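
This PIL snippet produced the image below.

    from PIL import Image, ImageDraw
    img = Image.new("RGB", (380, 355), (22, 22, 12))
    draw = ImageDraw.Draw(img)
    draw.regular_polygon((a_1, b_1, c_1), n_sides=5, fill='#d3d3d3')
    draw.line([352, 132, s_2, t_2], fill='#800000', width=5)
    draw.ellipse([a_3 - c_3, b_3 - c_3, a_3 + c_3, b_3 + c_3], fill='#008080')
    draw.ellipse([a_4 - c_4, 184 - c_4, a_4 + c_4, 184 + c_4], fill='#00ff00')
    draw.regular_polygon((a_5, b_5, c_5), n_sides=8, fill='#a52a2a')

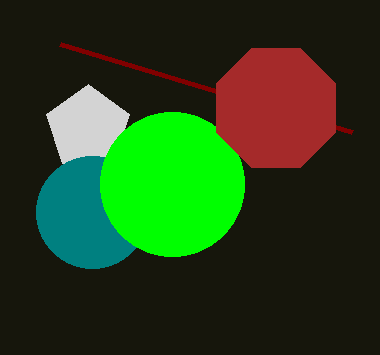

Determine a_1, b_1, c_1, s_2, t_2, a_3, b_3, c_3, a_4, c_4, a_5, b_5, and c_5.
a_1 = 88, b_1 = 128, c_1 = 44, s_2 = 60, t_2 = 44, a_3 = 92, b_3 = 212, c_3 = 56, a_4 = 172, c_4 = 72, a_5 = 276, b_5 = 108, c_5 = 64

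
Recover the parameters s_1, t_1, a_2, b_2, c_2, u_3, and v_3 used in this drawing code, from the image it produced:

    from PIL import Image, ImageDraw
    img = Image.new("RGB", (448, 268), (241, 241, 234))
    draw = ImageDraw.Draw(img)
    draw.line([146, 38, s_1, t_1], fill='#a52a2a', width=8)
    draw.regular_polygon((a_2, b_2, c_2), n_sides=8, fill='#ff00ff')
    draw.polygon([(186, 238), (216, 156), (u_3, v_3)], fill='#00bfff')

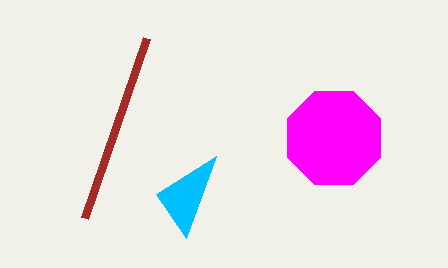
s_1 = 84; t_1 = 218; a_2 = 334; b_2 = 138; c_2 = 50; u_3 = 156; v_3 = 194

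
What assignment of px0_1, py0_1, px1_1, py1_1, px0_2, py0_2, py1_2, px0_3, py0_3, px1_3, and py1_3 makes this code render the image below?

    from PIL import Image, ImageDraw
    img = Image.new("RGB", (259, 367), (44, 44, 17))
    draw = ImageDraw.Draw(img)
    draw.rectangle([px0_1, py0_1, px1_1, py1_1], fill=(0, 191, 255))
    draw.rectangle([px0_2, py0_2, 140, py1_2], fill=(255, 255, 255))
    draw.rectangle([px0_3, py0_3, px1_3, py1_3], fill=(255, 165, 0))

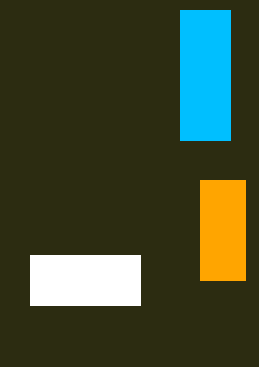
px0_1 = 180
py0_1 = 10
px1_1 = 230
py1_1 = 140
px0_2 = 30
py0_2 = 255
py1_2 = 305
px0_3 = 200
py0_3 = 180
px1_3 = 245
py1_3 = 280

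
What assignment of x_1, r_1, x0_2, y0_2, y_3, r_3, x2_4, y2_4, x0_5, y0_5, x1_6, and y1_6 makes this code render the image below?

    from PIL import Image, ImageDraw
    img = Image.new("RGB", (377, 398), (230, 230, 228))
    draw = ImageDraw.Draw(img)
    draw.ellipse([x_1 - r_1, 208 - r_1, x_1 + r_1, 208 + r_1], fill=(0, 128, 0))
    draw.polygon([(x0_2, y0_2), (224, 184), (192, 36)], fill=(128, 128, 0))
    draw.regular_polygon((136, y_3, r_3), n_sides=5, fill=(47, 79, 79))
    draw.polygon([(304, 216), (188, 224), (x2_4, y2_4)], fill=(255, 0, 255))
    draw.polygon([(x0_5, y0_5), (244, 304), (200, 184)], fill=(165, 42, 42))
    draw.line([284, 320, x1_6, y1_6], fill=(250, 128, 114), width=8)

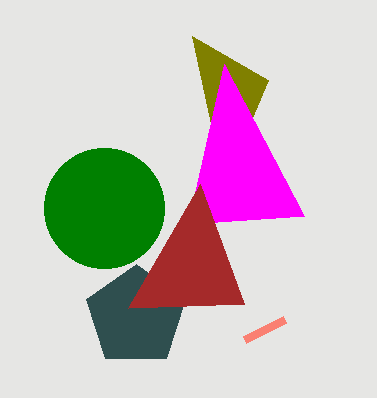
x_1 = 104; r_1 = 60; x0_2 = 268; y0_2 = 80; y_3 = 316; r_3 = 52; x2_4 = 224; y2_4 = 64; x0_5 = 128; y0_5 = 308; x1_6 = 244; y1_6 = 340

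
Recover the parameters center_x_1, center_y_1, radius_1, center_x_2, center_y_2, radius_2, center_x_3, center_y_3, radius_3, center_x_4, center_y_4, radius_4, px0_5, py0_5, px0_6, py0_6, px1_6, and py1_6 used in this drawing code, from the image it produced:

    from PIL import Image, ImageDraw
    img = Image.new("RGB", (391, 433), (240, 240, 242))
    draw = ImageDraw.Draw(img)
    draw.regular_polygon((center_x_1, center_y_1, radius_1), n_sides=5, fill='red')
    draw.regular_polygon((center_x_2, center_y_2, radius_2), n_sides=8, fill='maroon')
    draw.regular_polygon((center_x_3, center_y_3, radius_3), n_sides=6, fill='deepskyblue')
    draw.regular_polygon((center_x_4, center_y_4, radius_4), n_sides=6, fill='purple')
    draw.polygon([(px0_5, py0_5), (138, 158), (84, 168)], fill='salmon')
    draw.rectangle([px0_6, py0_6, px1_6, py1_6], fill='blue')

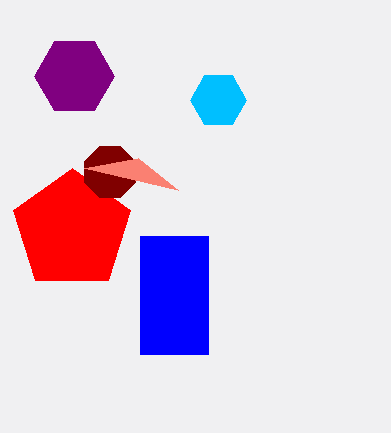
center_x_1 = 72; center_y_1 = 230; radius_1 = 62; center_x_2 = 110; center_y_2 = 172; radius_2 = 28; center_x_3 = 218; center_y_3 = 100; radius_3 = 28; center_x_4 = 74; center_y_4 = 76; radius_4 = 40; px0_5 = 178; py0_5 = 190; px0_6 = 140; py0_6 = 236; px1_6 = 208; py1_6 = 354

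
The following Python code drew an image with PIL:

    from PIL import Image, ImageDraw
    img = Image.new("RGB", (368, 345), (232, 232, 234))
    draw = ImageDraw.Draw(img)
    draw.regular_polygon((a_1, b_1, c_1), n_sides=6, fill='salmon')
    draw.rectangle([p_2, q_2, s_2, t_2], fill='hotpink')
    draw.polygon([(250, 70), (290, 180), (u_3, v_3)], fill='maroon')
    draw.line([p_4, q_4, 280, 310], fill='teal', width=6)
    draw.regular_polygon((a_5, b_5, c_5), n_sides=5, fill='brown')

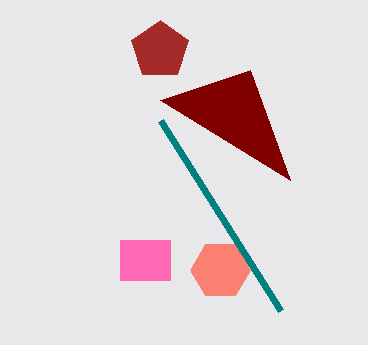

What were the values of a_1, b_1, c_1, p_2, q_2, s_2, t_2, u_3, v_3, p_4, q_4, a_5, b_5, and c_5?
a_1 = 220, b_1 = 270, c_1 = 30, p_2 = 120, q_2 = 240, s_2 = 170, t_2 = 280, u_3 = 160, v_3 = 100, p_4 = 160, q_4 = 120, a_5 = 160, b_5 = 50, c_5 = 30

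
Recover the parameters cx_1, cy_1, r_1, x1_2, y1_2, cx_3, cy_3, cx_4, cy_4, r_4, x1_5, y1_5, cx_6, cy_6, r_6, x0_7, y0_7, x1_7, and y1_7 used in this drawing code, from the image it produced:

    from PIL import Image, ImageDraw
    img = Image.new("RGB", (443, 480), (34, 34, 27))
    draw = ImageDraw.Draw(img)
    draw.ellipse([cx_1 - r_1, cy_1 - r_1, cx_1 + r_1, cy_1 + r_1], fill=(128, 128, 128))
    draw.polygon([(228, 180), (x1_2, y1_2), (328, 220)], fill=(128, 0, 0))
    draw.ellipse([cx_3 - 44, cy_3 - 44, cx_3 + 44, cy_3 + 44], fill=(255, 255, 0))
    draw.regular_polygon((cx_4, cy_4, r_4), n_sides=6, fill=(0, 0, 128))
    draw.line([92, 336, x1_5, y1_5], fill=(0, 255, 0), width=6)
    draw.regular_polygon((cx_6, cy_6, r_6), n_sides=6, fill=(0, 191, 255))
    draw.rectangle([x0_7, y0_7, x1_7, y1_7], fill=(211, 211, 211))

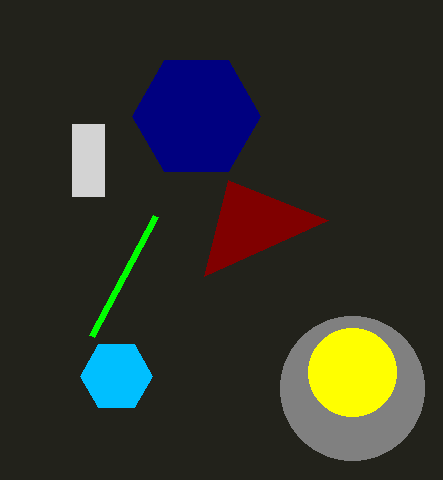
cx_1 = 352
cy_1 = 388
r_1 = 72
x1_2 = 204
y1_2 = 276
cx_3 = 352
cy_3 = 372
cx_4 = 196
cy_4 = 116
r_4 = 64
x1_5 = 156
y1_5 = 216
cx_6 = 116
cy_6 = 376
r_6 = 36
x0_7 = 72
y0_7 = 124
x1_7 = 104
y1_7 = 196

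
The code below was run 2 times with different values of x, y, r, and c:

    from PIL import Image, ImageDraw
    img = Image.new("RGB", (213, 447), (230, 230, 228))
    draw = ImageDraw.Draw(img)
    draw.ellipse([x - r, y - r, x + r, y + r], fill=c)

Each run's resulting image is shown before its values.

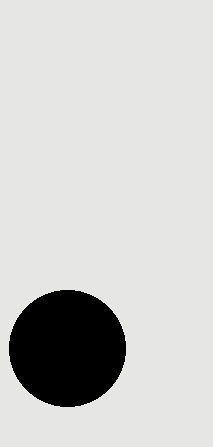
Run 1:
x = 67; y = 348; r = 58; c = 'black'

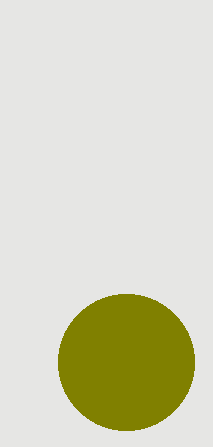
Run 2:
x = 126
y = 362
r = 68
c = 'olive'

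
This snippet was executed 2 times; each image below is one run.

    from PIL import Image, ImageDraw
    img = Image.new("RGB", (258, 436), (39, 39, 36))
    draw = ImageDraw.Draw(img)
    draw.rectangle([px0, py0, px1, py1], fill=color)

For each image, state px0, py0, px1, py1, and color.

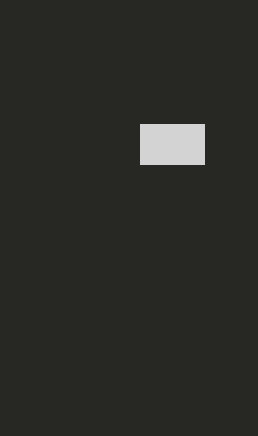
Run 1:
px0 = 140
py0 = 124
px1 = 204
py1 = 164
color = 'lightgray'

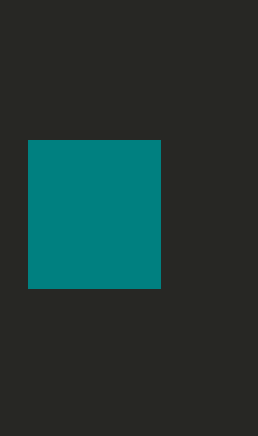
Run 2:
px0 = 28, py0 = 140, px1 = 160, py1 = 288, color = 'teal'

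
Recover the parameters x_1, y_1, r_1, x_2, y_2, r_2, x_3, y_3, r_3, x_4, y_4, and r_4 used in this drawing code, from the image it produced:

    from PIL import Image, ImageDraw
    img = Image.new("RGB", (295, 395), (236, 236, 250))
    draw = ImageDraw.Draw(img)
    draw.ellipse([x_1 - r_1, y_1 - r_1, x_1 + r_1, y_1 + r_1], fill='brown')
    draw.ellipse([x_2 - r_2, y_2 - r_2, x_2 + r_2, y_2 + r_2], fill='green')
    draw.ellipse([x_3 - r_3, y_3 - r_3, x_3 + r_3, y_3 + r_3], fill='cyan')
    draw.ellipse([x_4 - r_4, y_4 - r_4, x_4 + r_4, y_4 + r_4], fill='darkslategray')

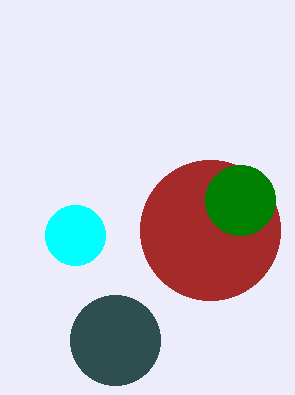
x_1 = 210, y_1 = 230, r_1 = 70, x_2 = 240, y_2 = 200, r_2 = 35, x_3 = 75, y_3 = 235, r_3 = 30, x_4 = 115, y_4 = 340, r_4 = 45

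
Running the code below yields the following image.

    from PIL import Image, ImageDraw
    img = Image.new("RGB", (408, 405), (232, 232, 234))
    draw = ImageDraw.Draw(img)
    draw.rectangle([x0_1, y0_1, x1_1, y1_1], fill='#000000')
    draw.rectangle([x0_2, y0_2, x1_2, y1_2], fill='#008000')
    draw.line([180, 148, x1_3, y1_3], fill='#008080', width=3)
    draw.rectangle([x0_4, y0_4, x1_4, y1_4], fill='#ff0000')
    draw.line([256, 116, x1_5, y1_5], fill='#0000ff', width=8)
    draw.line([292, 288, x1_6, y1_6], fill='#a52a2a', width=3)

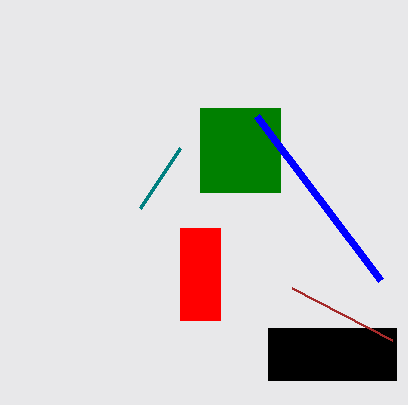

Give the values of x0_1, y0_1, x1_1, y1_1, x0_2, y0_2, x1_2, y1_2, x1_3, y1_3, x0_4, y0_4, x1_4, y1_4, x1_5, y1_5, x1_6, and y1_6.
x0_1 = 268; y0_1 = 328; x1_1 = 396; y1_1 = 380; x0_2 = 200; y0_2 = 108; x1_2 = 280; y1_2 = 192; x1_3 = 140; y1_3 = 208; x0_4 = 180; y0_4 = 228; x1_4 = 220; y1_4 = 320; x1_5 = 380; y1_5 = 280; x1_6 = 392; y1_6 = 340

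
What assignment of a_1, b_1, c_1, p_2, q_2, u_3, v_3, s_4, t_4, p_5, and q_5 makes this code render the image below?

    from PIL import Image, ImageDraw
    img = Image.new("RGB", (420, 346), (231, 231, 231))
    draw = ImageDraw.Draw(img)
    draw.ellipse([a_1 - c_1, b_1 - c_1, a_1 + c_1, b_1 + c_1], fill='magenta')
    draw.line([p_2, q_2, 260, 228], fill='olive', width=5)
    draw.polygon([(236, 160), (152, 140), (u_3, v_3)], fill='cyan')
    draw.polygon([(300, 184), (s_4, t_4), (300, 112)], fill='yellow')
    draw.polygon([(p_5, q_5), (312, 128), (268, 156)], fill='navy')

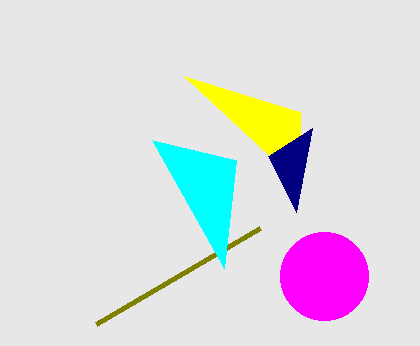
a_1 = 324
b_1 = 276
c_1 = 44
p_2 = 96
q_2 = 324
u_3 = 224
v_3 = 268
s_4 = 184
t_4 = 76
p_5 = 296
q_5 = 212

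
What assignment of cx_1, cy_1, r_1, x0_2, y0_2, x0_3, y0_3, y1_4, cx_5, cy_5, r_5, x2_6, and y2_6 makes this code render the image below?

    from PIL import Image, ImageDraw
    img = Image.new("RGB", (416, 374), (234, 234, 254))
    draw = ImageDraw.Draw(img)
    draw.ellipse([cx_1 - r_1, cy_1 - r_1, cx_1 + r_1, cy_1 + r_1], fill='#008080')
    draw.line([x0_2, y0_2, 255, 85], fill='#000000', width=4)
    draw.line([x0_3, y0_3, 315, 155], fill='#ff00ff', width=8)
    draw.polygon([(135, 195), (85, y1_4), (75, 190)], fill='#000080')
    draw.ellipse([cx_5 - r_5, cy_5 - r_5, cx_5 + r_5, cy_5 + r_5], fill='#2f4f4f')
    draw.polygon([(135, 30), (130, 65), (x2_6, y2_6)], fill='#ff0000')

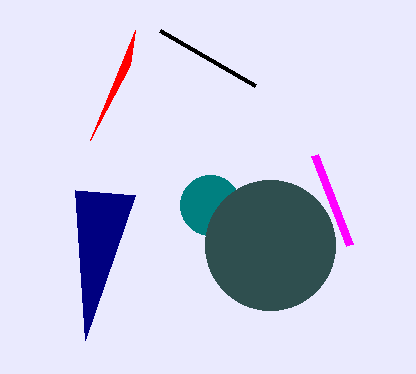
cx_1 = 210, cy_1 = 205, r_1 = 30, x0_2 = 160, y0_2 = 30, x0_3 = 350, y0_3 = 245, y1_4 = 340, cx_5 = 270, cy_5 = 245, r_5 = 65, x2_6 = 90, y2_6 = 140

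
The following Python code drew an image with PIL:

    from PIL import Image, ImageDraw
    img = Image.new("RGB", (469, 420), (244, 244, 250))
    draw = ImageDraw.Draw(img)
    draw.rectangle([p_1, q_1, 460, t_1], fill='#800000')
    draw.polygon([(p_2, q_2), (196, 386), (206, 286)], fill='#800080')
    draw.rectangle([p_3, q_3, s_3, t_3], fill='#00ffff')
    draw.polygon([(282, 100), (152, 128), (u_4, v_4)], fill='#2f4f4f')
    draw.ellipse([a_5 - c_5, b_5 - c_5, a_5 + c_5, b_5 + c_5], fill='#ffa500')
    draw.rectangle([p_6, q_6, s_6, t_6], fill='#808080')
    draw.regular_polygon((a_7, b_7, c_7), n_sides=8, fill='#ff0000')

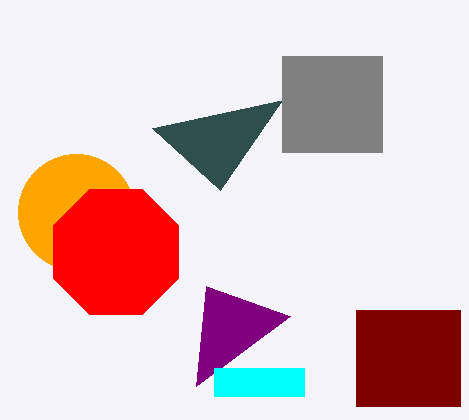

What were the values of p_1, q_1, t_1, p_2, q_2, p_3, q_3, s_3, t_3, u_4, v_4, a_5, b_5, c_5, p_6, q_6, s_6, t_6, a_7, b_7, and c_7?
p_1 = 356, q_1 = 310, t_1 = 406, p_2 = 290, q_2 = 316, p_3 = 214, q_3 = 368, s_3 = 304, t_3 = 396, u_4 = 220, v_4 = 190, a_5 = 76, b_5 = 212, c_5 = 58, p_6 = 282, q_6 = 56, s_6 = 382, t_6 = 152, a_7 = 116, b_7 = 252, c_7 = 68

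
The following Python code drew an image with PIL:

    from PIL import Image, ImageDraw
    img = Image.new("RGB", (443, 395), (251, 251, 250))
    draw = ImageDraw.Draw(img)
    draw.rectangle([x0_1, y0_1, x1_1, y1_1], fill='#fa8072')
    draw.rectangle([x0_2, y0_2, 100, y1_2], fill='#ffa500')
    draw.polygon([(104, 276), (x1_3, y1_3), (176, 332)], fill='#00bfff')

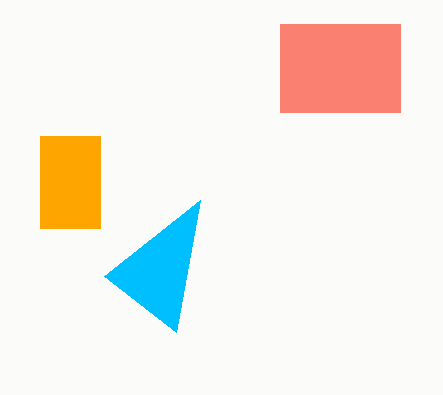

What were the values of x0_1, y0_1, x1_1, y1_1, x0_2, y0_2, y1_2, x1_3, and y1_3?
x0_1 = 280; y0_1 = 24; x1_1 = 400; y1_1 = 112; x0_2 = 40; y0_2 = 136; y1_2 = 228; x1_3 = 200; y1_3 = 200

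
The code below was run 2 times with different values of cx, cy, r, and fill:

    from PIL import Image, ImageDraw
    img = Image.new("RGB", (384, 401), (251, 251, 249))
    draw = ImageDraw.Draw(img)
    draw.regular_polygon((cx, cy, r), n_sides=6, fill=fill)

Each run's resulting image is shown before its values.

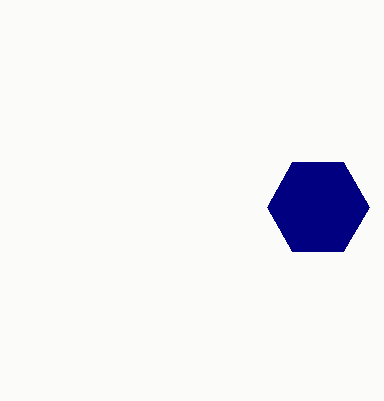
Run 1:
cx = 318, cy = 207, r = 51, fill = 'navy'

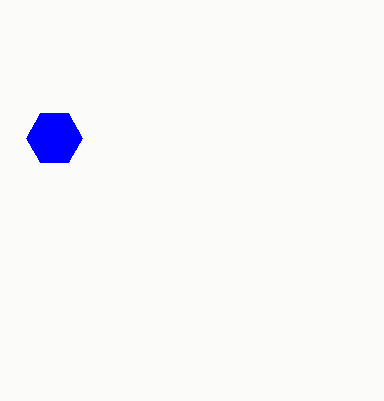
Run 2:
cx = 54
cy = 138
r = 28
fill = 'blue'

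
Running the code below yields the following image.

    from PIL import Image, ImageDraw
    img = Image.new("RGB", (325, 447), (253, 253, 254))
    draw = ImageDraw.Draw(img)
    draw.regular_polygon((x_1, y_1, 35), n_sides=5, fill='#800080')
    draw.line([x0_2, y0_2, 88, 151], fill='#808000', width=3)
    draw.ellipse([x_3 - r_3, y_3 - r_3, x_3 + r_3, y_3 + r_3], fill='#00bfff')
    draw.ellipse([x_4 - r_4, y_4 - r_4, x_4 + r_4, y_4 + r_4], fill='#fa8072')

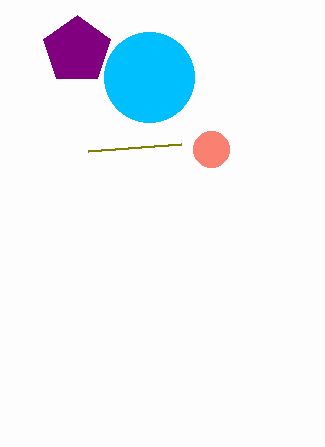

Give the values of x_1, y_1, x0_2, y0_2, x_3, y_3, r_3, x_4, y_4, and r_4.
x_1 = 77, y_1 = 50, x0_2 = 181, y0_2 = 144, x_3 = 149, y_3 = 77, r_3 = 45, x_4 = 211, y_4 = 149, r_4 = 18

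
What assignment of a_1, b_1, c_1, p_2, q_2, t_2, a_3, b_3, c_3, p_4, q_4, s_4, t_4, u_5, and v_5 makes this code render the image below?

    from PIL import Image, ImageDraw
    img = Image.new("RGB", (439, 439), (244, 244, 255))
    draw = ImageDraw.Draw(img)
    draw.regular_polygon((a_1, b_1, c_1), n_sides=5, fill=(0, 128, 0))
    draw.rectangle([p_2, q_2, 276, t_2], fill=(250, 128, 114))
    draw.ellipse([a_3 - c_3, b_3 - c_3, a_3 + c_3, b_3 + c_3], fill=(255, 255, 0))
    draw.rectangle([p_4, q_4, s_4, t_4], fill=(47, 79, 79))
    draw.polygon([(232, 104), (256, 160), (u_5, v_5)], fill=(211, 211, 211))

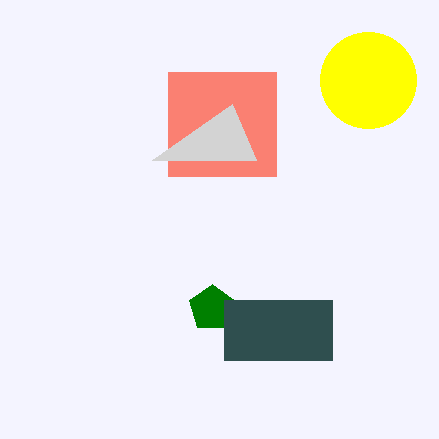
a_1 = 212, b_1 = 308, c_1 = 24, p_2 = 168, q_2 = 72, t_2 = 176, a_3 = 368, b_3 = 80, c_3 = 48, p_4 = 224, q_4 = 300, s_4 = 332, t_4 = 360, u_5 = 152, v_5 = 160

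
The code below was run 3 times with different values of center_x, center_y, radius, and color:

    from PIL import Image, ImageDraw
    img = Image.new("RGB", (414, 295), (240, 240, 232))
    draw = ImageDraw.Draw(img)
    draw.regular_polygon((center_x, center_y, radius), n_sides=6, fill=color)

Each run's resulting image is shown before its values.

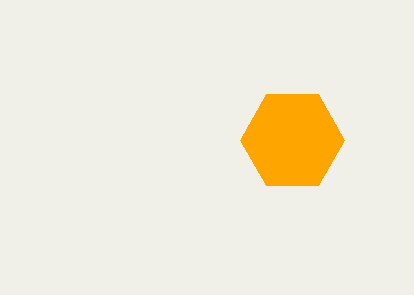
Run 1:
center_x = 292
center_y = 140
radius = 52
color = 'orange'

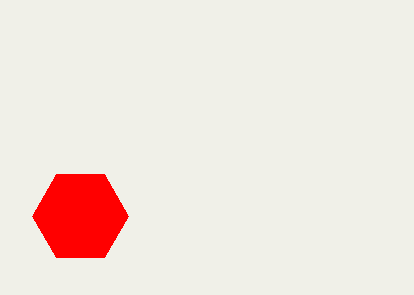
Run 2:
center_x = 80
center_y = 216
radius = 48
color = 'red'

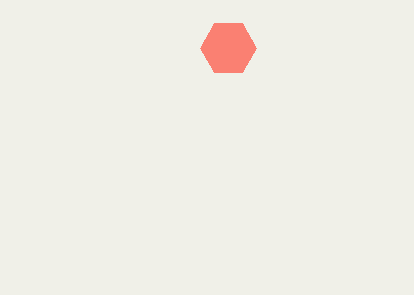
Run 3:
center_x = 228; center_y = 48; radius = 28; color = 'salmon'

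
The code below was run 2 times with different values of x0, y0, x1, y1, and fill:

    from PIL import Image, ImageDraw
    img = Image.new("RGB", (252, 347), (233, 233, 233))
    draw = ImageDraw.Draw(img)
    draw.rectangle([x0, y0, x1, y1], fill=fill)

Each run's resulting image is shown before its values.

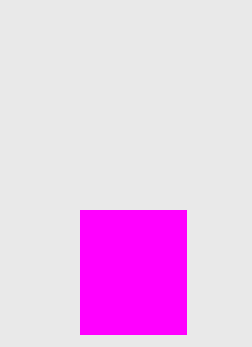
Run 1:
x0 = 80, y0 = 210, x1 = 186, y1 = 334, fill = 'magenta'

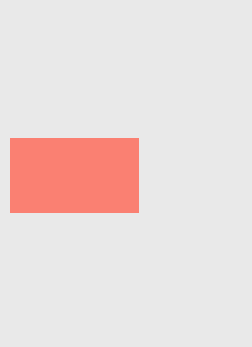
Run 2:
x0 = 10; y0 = 138; x1 = 138; y1 = 212; fill = 'salmon'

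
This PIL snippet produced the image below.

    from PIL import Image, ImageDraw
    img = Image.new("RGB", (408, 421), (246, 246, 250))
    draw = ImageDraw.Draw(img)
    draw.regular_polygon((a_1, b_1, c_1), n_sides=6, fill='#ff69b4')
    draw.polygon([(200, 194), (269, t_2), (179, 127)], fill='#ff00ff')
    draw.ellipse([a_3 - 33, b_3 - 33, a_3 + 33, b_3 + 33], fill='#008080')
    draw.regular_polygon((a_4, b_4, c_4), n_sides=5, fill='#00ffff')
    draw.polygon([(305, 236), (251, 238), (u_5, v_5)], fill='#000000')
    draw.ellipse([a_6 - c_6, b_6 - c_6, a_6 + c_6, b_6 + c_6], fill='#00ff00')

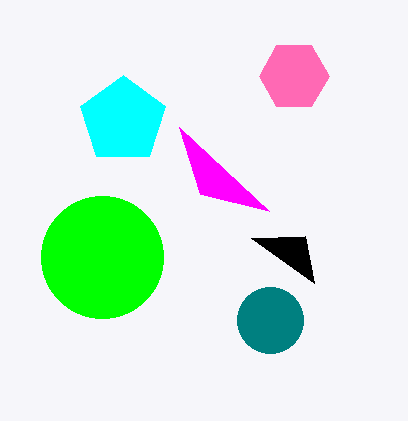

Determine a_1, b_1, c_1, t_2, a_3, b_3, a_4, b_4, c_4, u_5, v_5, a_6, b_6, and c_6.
a_1 = 294
b_1 = 76
c_1 = 35
t_2 = 211
a_3 = 270
b_3 = 320
a_4 = 123
b_4 = 120
c_4 = 45
u_5 = 314
v_5 = 283
a_6 = 102
b_6 = 257
c_6 = 61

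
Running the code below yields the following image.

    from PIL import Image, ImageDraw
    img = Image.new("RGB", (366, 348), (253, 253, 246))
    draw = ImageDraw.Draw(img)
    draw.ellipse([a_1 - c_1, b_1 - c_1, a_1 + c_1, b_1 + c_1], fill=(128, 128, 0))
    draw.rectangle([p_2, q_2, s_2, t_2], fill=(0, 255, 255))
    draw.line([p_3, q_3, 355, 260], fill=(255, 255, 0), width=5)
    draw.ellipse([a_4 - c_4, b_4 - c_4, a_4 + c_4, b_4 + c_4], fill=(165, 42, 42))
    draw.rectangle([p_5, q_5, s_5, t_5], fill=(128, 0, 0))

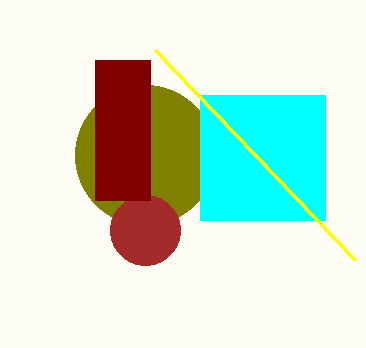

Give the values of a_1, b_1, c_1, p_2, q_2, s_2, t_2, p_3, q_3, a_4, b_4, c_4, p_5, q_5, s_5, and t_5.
a_1 = 145
b_1 = 155
c_1 = 70
p_2 = 200
q_2 = 95
s_2 = 325
t_2 = 220
p_3 = 155
q_3 = 50
a_4 = 145
b_4 = 230
c_4 = 35
p_5 = 95
q_5 = 60
s_5 = 150
t_5 = 200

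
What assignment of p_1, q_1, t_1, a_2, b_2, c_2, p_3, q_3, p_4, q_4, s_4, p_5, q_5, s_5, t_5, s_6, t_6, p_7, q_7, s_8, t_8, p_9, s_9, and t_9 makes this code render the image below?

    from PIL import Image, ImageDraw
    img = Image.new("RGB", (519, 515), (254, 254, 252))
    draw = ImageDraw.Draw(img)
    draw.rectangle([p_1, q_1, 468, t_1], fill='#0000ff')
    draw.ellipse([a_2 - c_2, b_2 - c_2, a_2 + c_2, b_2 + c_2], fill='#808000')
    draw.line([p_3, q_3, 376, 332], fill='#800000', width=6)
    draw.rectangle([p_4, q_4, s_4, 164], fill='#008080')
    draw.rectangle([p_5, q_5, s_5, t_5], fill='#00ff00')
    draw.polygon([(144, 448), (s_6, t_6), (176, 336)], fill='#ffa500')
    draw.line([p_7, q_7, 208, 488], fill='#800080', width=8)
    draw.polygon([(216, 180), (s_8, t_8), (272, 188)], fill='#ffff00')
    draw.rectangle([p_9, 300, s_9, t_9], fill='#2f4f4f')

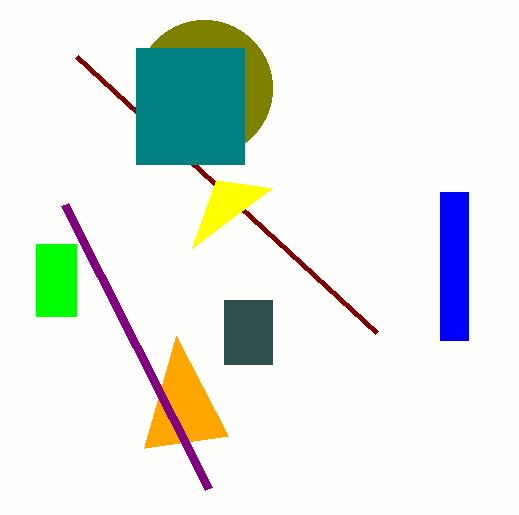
p_1 = 440; q_1 = 192; t_1 = 340; a_2 = 204; b_2 = 88; c_2 = 68; p_3 = 76; q_3 = 56; p_4 = 136; q_4 = 48; s_4 = 244; p_5 = 36; q_5 = 244; s_5 = 76; t_5 = 316; s_6 = 228; t_6 = 436; p_7 = 64; q_7 = 204; s_8 = 192; t_8 = 248; p_9 = 224; s_9 = 272; t_9 = 364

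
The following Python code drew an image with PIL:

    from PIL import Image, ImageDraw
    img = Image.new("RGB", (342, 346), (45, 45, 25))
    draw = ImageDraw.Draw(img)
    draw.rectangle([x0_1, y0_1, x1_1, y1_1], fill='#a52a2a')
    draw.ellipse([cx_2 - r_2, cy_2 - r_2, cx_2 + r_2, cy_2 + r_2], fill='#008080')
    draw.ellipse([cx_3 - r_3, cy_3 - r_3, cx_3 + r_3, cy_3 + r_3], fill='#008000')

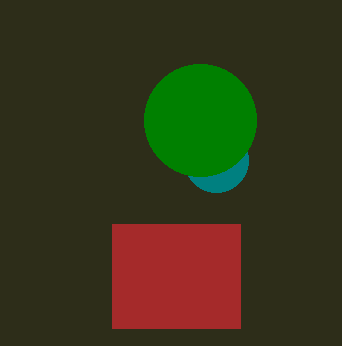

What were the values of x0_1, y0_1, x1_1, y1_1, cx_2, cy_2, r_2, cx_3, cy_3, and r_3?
x0_1 = 112; y0_1 = 224; x1_1 = 240; y1_1 = 328; cx_2 = 216; cy_2 = 160; r_2 = 32; cx_3 = 200; cy_3 = 120; r_3 = 56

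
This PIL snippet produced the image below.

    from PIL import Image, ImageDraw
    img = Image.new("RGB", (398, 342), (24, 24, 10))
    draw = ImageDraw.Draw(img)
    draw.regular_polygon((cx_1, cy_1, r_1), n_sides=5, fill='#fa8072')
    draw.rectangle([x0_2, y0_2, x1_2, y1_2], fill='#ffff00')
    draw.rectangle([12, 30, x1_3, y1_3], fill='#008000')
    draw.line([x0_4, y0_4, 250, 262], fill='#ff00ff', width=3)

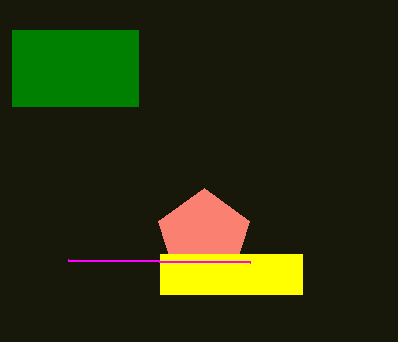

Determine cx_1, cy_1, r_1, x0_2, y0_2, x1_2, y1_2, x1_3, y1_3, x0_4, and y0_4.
cx_1 = 204, cy_1 = 236, r_1 = 48, x0_2 = 160, y0_2 = 254, x1_2 = 302, y1_2 = 294, x1_3 = 138, y1_3 = 106, x0_4 = 68, y0_4 = 260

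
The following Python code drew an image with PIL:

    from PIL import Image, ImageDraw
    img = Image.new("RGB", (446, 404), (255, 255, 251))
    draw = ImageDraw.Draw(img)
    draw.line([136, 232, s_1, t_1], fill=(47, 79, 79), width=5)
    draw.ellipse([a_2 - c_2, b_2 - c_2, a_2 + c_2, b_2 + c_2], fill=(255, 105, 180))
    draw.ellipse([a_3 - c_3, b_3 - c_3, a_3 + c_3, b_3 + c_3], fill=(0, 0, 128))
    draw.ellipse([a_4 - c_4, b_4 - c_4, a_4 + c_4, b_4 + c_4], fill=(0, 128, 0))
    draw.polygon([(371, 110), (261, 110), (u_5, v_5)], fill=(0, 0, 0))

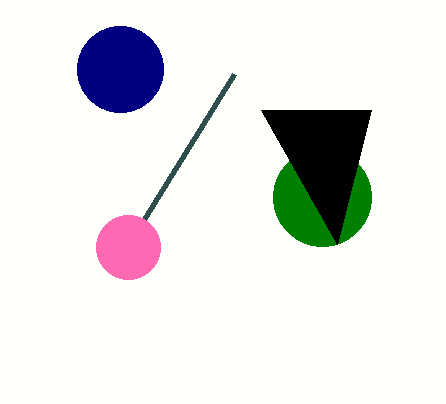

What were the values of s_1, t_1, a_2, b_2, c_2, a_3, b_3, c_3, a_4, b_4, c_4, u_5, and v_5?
s_1 = 234
t_1 = 74
a_2 = 128
b_2 = 247
c_2 = 32
a_3 = 120
b_3 = 69
c_3 = 43
a_4 = 322
b_4 = 197
c_4 = 49
u_5 = 337
v_5 = 244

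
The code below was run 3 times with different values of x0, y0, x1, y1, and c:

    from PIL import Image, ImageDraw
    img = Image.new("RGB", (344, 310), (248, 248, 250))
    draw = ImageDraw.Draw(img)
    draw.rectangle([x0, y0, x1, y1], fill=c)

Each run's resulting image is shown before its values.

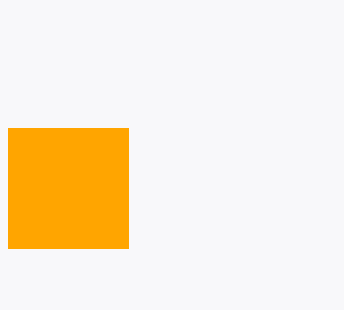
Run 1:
x0 = 8
y0 = 128
x1 = 128
y1 = 248
c = 'orange'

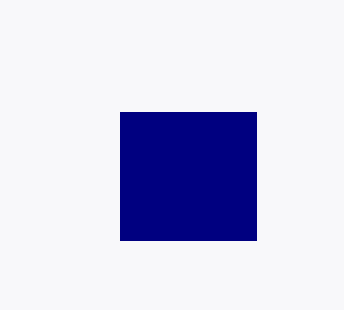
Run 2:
x0 = 120, y0 = 112, x1 = 256, y1 = 240, c = 'navy'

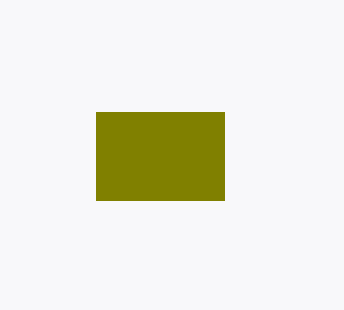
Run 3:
x0 = 96; y0 = 112; x1 = 224; y1 = 200; c = 'olive'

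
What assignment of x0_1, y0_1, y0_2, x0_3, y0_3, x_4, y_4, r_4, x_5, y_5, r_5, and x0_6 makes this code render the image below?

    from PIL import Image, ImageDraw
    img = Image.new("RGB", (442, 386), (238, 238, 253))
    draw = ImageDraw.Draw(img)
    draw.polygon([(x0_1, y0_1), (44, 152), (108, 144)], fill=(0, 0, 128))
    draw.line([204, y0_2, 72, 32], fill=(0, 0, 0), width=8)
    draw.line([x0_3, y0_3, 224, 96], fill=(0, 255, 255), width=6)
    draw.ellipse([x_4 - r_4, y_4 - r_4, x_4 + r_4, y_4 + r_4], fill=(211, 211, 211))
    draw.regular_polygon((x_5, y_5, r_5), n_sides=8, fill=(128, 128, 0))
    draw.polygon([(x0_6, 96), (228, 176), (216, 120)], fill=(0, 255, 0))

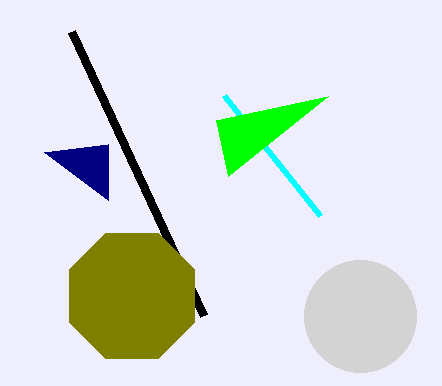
x0_1 = 108; y0_1 = 200; y0_2 = 316; x0_3 = 320; y0_3 = 216; x_4 = 360; y_4 = 316; r_4 = 56; x_5 = 132; y_5 = 296; r_5 = 68; x0_6 = 328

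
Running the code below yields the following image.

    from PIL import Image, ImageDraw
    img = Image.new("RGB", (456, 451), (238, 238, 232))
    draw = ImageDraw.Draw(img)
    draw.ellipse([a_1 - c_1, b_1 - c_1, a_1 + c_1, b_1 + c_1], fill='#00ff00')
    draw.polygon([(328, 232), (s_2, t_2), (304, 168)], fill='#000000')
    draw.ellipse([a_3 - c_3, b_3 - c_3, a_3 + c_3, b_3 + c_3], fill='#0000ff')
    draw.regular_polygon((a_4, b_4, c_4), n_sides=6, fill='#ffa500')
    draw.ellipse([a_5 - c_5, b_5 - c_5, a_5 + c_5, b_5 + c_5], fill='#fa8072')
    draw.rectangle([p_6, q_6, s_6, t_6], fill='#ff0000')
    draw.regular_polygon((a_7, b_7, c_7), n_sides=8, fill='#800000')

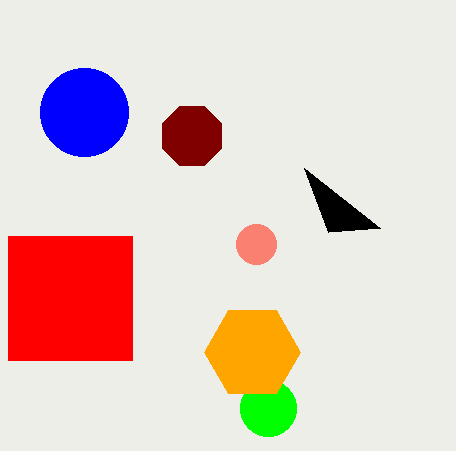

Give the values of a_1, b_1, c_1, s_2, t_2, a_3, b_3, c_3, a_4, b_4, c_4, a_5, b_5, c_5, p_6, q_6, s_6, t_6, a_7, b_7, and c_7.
a_1 = 268, b_1 = 408, c_1 = 28, s_2 = 380, t_2 = 228, a_3 = 84, b_3 = 112, c_3 = 44, a_4 = 252, b_4 = 352, c_4 = 48, a_5 = 256, b_5 = 244, c_5 = 20, p_6 = 8, q_6 = 236, s_6 = 132, t_6 = 360, a_7 = 192, b_7 = 136, c_7 = 32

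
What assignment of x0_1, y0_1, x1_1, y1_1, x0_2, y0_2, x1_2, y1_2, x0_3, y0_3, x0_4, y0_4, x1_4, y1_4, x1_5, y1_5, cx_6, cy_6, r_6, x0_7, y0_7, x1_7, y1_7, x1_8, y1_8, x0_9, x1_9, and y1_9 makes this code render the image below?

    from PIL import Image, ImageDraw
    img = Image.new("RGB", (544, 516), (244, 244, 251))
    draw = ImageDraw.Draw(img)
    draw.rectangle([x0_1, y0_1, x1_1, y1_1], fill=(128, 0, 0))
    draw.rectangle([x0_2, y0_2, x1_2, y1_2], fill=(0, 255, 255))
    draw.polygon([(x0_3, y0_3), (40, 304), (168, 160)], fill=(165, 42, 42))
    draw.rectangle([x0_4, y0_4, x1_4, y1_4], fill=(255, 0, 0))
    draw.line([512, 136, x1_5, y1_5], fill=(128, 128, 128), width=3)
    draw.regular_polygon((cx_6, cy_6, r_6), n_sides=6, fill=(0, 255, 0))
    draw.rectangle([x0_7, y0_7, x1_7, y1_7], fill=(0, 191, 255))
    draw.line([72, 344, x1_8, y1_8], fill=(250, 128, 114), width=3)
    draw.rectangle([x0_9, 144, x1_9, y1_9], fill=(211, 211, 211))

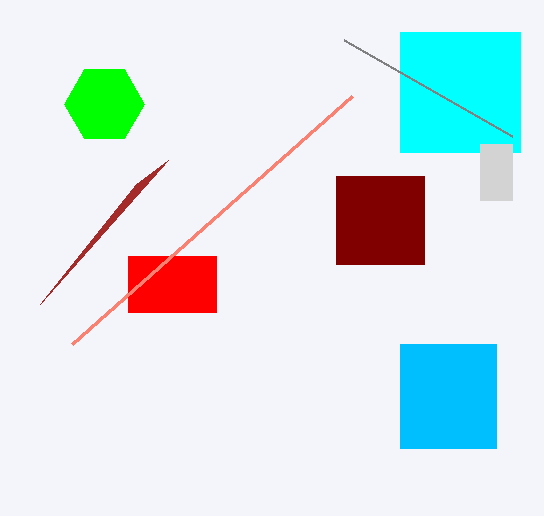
x0_1 = 336
y0_1 = 176
x1_1 = 424
y1_1 = 264
x0_2 = 400
y0_2 = 32
x1_2 = 520
y1_2 = 152
x0_3 = 136
y0_3 = 184
x0_4 = 128
y0_4 = 256
x1_4 = 216
y1_4 = 312
x1_5 = 344
y1_5 = 40
cx_6 = 104
cy_6 = 104
r_6 = 40
x0_7 = 400
y0_7 = 344
x1_7 = 496
y1_7 = 448
x1_8 = 352
y1_8 = 96
x0_9 = 480
x1_9 = 512
y1_9 = 200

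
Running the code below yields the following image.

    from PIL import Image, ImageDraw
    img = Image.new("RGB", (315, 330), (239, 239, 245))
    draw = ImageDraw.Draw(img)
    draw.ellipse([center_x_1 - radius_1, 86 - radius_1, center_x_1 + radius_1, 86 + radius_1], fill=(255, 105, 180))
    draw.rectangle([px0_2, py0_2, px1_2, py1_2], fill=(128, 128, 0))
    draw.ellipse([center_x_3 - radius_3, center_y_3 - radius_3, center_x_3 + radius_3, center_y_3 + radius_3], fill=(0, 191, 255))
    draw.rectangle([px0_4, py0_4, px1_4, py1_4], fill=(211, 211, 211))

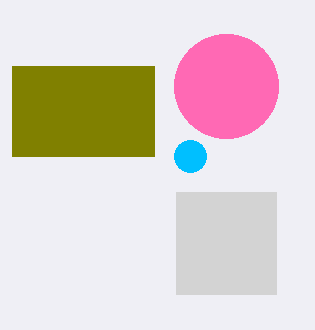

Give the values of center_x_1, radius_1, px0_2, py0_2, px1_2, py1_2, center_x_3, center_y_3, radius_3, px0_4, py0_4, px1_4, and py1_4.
center_x_1 = 226; radius_1 = 52; px0_2 = 12; py0_2 = 66; px1_2 = 154; py1_2 = 156; center_x_3 = 190; center_y_3 = 156; radius_3 = 16; px0_4 = 176; py0_4 = 192; px1_4 = 276; py1_4 = 294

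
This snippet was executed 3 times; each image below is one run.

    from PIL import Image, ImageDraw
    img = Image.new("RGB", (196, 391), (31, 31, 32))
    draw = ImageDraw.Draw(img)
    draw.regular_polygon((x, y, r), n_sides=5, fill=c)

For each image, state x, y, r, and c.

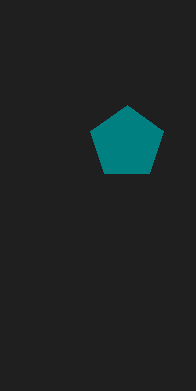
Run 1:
x = 127
y = 143
r = 38
c = 'teal'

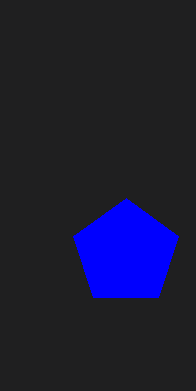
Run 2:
x = 126; y = 253; r = 55; c = 'blue'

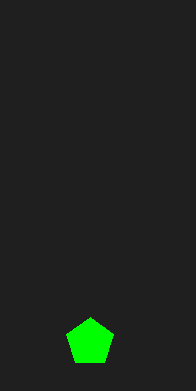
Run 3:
x = 90; y = 342; r = 25; c = 'lime'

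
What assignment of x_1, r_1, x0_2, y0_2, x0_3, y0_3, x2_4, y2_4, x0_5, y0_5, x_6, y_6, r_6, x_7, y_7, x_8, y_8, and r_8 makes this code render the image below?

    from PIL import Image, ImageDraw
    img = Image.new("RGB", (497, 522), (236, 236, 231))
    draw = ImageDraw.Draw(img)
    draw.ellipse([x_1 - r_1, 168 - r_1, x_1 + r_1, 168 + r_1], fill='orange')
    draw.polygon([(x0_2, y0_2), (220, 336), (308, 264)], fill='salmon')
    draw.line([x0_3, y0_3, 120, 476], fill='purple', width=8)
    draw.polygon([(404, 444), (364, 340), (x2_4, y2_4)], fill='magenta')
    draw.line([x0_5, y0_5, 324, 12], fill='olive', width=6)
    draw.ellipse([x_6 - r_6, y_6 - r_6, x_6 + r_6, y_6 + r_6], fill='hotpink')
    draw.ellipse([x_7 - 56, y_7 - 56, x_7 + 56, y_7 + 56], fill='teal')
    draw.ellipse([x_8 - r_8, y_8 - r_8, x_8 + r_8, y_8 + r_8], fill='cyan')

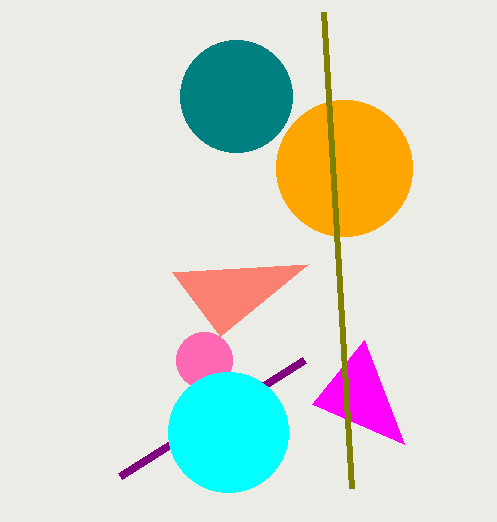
x_1 = 344; r_1 = 68; x0_2 = 172; y0_2 = 272; x0_3 = 304; y0_3 = 360; x2_4 = 312; y2_4 = 404; x0_5 = 352; y0_5 = 488; x_6 = 204; y_6 = 360; r_6 = 28; x_7 = 236; y_7 = 96; x_8 = 228; y_8 = 432; r_8 = 60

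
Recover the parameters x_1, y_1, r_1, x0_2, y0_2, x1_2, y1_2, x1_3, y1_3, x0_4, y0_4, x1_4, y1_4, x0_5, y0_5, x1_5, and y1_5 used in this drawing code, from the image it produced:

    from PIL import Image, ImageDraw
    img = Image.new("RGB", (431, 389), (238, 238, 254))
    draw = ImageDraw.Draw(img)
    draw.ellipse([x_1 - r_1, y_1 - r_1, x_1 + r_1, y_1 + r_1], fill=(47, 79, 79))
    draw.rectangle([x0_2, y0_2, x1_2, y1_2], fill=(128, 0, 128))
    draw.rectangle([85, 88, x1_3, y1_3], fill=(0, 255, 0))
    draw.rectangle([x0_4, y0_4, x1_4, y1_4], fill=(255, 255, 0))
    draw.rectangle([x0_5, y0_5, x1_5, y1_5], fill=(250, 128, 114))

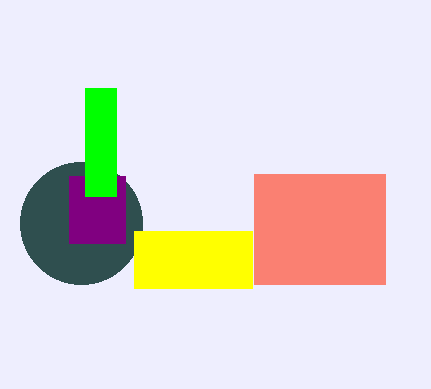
x_1 = 81
y_1 = 223
r_1 = 61
x0_2 = 69
y0_2 = 176
x1_2 = 125
y1_2 = 243
x1_3 = 116
y1_3 = 196
x0_4 = 134
y0_4 = 231
x1_4 = 252
y1_4 = 288
x0_5 = 254
y0_5 = 174
x1_5 = 385
y1_5 = 284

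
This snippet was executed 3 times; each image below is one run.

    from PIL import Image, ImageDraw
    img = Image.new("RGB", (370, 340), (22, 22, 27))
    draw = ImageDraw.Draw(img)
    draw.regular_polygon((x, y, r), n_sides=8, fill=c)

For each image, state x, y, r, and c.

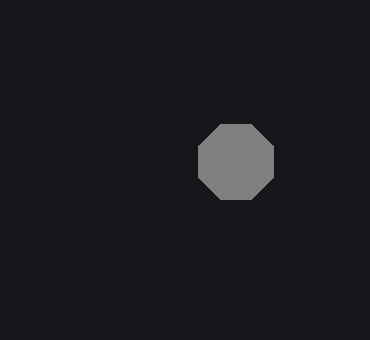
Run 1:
x = 236, y = 162, r = 41, c = 'gray'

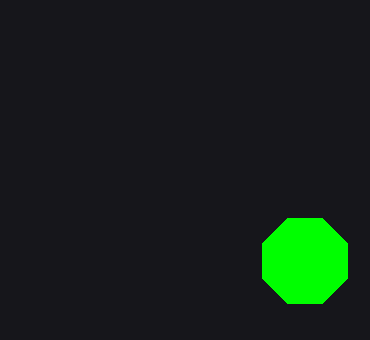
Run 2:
x = 305; y = 261; r = 46; c = 'lime'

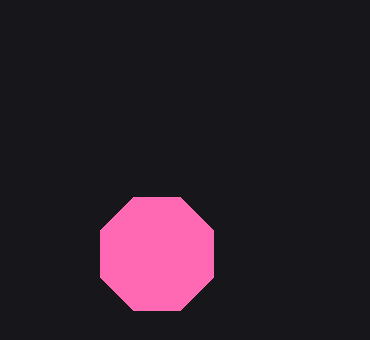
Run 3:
x = 157, y = 254, r = 61, c = 'hotpink'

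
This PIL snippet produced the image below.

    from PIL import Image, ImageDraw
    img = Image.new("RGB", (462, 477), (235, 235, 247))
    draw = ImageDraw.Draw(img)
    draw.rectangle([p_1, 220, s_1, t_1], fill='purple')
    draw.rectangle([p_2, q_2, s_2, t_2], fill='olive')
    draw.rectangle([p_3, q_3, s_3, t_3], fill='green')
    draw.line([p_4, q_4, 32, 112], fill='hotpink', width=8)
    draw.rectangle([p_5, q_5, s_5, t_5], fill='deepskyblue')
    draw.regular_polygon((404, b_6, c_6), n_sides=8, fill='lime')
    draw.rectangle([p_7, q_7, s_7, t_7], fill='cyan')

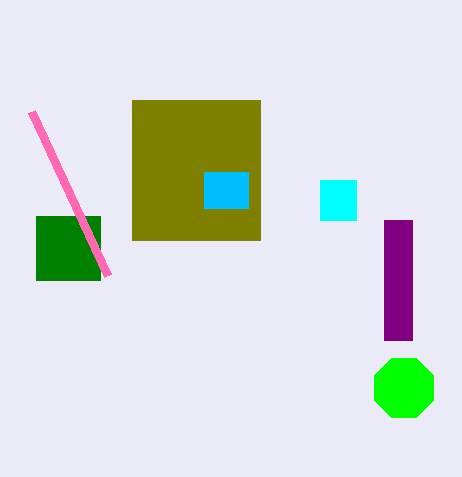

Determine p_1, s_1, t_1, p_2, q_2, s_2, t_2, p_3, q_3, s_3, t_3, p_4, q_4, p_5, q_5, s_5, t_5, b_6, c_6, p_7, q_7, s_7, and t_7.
p_1 = 384; s_1 = 412; t_1 = 340; p_2 = 132; q_2 = 100; s_2 = 260; t_2 = 240; p_3 = 36; q_3 = 216; s_3 = 100; t_3 = 280; p_4 = 108; q_4 = 276; p_5 = 204; q_5 = 172; s_5 = 248; t_5 = 208; b_6 = 388; c_6 = 32; p_7 = 320; q_7 = 180; s_7 = 356; t_7 = 220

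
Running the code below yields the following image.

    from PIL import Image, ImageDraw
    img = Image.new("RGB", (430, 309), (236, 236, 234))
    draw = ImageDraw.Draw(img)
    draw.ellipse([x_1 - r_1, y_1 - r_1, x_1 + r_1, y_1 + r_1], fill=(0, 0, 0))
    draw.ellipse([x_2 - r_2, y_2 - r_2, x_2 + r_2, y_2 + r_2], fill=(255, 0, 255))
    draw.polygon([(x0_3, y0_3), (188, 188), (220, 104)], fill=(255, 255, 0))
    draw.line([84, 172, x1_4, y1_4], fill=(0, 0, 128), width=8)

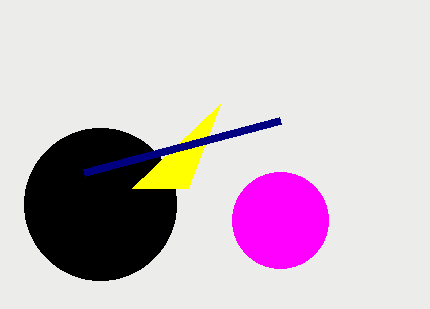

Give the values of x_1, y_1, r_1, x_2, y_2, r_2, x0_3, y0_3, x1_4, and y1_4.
x_1 = 100; y_1 = 204; r_1 = 76; x_2 = 280; y_2 = 220; r_2 = 48; x0_3 = 132; y0_3 = 188; x1_4 = 280; y1_4 = 120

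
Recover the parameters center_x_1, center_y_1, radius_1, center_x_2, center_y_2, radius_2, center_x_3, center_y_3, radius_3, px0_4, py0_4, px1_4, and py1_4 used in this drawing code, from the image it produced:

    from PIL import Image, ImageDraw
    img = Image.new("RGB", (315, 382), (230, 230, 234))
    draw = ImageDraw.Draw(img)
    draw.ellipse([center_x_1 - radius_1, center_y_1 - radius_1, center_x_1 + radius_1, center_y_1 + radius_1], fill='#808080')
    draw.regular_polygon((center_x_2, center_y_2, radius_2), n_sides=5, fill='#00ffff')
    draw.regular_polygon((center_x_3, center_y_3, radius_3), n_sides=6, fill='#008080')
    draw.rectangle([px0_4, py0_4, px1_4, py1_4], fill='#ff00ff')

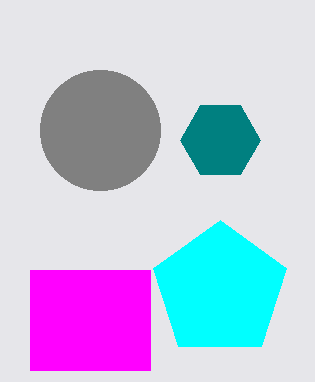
center_x_1 = 100, center_y_1 = 130, radius_1 = 60, center_x_2 = 220, center_y_2 = 290, radius_2 = 70, center_x_3 = 220, center_y_3 = 140, radius_3 = 40, px0_4 = 30, py0_4 = 270, px1_4 = 150, py1_4 = 370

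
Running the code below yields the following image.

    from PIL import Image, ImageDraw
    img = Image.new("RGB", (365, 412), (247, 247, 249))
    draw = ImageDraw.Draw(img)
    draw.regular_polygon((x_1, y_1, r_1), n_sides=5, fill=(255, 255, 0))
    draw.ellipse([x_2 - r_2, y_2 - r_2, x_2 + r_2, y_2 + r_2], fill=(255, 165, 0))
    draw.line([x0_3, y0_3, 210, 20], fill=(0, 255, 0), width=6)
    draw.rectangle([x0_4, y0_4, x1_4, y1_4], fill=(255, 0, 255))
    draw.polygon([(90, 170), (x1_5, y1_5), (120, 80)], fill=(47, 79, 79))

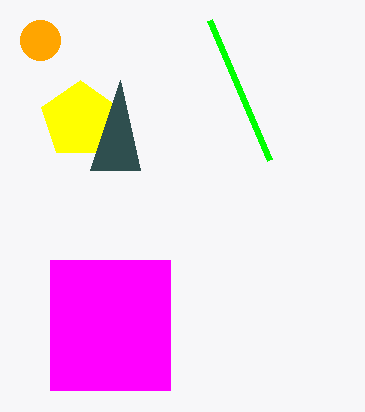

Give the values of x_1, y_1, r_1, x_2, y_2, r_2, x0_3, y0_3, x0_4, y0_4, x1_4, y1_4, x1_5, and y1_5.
x_1 = 80; y_1 = 120; r_1 = 40; x_2 = 40; y_2 = 40; r_2 = 20; x0_3 = 270; y0_3 = 160; x0_4 = 50; y0_4 = 260; x1_4 = 170; y1_4 = 390; x1_5 = 140; y1_5 = 170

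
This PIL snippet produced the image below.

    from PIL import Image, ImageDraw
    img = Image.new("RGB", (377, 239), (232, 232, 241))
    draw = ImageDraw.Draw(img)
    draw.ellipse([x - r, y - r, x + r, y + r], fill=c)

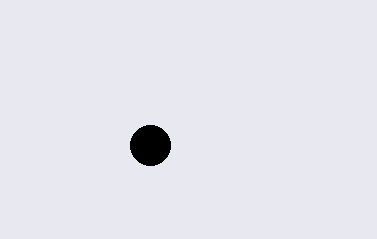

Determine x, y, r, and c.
x = 150
y = 145
r = 20
c = 'black'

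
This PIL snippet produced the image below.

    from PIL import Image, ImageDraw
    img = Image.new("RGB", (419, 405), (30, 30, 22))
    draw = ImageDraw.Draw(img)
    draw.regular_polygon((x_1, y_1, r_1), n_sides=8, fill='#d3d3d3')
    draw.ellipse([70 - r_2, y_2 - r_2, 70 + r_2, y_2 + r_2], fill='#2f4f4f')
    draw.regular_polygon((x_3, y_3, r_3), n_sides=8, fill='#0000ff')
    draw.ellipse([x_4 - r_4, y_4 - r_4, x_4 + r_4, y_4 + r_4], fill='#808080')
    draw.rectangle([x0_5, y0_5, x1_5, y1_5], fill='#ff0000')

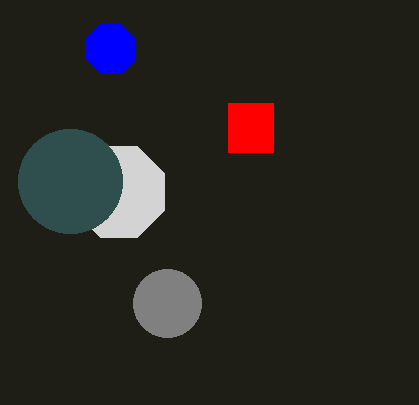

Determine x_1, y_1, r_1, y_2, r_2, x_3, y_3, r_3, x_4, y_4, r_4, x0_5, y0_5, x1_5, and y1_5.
x_1 = 119, y_1 = 192, r_1 = 49, y_2 = 181, r_2 = 52, x_3 = 111, y_3 = 49, r_3 = 27, x_4 = 167, y_4 = 303, r_4 = 34, x0_5 = 228, y0_5 = 103, x1_5 = 273, y1_5 = 152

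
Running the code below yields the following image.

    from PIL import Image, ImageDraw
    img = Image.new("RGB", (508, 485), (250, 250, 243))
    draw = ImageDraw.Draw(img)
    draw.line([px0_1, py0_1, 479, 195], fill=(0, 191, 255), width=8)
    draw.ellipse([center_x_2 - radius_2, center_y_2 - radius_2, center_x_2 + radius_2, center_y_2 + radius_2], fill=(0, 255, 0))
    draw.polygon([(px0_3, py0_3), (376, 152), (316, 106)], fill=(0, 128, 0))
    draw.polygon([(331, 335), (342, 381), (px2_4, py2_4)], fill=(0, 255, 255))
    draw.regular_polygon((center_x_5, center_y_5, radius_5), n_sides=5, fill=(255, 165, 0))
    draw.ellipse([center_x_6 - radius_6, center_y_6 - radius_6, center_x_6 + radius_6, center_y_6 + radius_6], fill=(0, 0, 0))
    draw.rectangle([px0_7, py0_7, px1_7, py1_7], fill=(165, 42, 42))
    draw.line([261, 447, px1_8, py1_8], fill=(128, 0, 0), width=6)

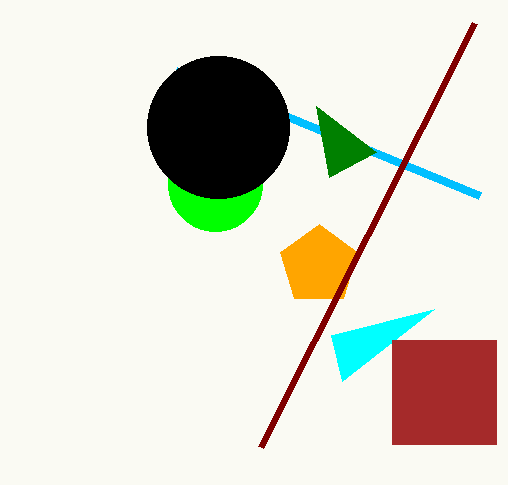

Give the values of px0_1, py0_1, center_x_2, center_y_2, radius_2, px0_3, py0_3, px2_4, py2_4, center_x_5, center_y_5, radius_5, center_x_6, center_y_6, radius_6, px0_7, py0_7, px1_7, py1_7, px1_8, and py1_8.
px0_1 = 175
py0_1 = 70
center_x_2 = 215
center_y_2 = 184
radius_2 = 47
px0_3 = 329
py0_3 = 177
px2_4 = 434
py2_4 = 309
center_x_5 = 319
center_y_5 = 265
radius_5 = 41
center_x_6 = 218
center_y_6 = 127
radius_6 = 71
px0_7 = 392
py0_7 = 340
px1_7 = 496
py1_7 = 444
px1_8 = 475
py1_8 = 23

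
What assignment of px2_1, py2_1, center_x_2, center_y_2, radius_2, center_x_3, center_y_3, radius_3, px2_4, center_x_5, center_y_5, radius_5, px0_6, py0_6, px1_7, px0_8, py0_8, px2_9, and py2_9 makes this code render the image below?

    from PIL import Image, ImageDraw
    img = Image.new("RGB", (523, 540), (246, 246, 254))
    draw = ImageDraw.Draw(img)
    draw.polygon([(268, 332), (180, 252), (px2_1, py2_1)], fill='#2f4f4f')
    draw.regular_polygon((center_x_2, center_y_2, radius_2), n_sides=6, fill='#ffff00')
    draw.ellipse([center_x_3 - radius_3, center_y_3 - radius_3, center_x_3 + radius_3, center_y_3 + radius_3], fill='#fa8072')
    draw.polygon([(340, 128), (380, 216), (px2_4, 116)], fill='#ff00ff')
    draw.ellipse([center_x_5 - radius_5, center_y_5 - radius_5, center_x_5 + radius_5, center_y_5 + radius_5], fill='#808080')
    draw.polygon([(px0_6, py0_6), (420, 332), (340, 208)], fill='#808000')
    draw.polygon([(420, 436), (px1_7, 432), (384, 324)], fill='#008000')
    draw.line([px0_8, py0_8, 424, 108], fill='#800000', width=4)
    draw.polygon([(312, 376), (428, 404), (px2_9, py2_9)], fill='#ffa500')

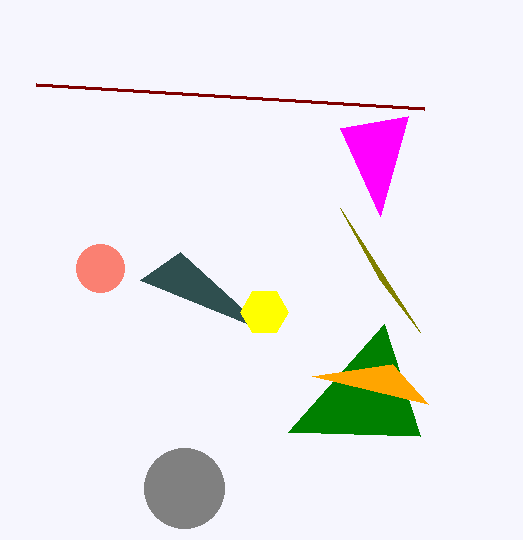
px2_1 = 140; py2_1 = 280; center_x_2 = 264; center_y_2 = 312; radius_2 = 24; center_x_3 = 100; center_y_3 = 268; radius_3 = 24; px2_4 = 408; center_x_5 = 184; center_y_5 = 488; radius_5 = 40; px0_6 = 380; py0_6 = 280; px1_7 = 288; px0_8 = 36; py0_8 = 84; px2_9 = 392; py2_9 = 364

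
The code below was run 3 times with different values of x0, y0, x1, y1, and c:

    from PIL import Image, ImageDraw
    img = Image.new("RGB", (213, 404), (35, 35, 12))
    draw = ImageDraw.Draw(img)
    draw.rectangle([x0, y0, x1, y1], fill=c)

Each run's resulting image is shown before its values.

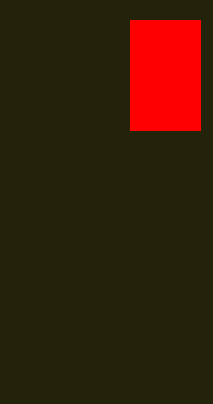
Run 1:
x0 = 130; y0 = 20; x1 = 200; y1 = 130; c = 'red'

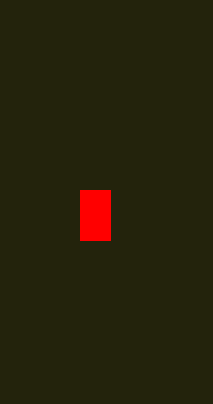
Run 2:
x0 = 80, y0 = 190, x1 = 110, y1 = 240, c = 'red'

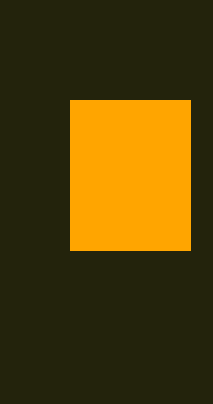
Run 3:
x0 = 70; y0 = 100; x1 = 190; y1 = 250; c = 'orange'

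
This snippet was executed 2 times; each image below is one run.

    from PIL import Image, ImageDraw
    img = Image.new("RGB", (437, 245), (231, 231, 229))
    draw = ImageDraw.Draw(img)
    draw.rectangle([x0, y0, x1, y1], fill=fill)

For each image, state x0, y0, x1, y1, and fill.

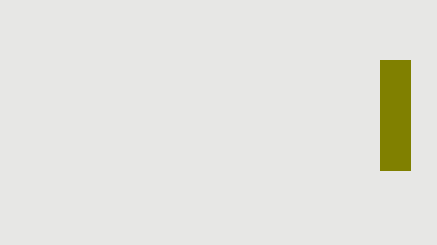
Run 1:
x0 = 380; y0 = 60; x1 = 410; y1 = 170; fill = 'olive'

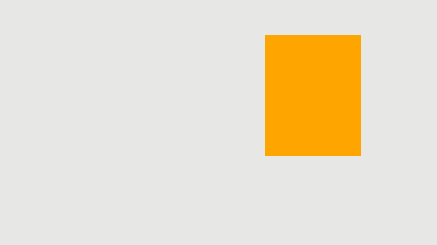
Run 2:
x0 = 265, y0 = 35, x1 = 360, y1 = 155, fill = 'orange'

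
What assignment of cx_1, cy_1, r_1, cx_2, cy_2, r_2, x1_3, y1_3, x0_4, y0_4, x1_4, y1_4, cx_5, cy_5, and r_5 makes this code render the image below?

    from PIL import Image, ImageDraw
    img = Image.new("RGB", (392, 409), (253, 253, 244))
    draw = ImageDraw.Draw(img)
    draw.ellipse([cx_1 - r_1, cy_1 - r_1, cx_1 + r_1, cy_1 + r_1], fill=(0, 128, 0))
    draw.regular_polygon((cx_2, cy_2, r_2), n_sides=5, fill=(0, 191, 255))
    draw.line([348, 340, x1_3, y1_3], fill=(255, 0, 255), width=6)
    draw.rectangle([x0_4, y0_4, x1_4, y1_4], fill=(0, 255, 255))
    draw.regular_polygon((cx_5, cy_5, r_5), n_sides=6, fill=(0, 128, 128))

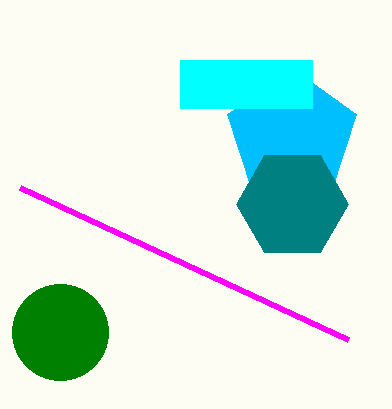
cx_1 = 60; cy_1 = 332; r_1 = 48; cx_2 = 292; cy_2 = 136; r_2 = 68; x1_3 = 20; y1_3 = 188; x0_4 = 180; y0_4 = 60; x1_4 = 312; y1_4 = 108; cx_5 = 292; cy_5 = 204; r_5 = 56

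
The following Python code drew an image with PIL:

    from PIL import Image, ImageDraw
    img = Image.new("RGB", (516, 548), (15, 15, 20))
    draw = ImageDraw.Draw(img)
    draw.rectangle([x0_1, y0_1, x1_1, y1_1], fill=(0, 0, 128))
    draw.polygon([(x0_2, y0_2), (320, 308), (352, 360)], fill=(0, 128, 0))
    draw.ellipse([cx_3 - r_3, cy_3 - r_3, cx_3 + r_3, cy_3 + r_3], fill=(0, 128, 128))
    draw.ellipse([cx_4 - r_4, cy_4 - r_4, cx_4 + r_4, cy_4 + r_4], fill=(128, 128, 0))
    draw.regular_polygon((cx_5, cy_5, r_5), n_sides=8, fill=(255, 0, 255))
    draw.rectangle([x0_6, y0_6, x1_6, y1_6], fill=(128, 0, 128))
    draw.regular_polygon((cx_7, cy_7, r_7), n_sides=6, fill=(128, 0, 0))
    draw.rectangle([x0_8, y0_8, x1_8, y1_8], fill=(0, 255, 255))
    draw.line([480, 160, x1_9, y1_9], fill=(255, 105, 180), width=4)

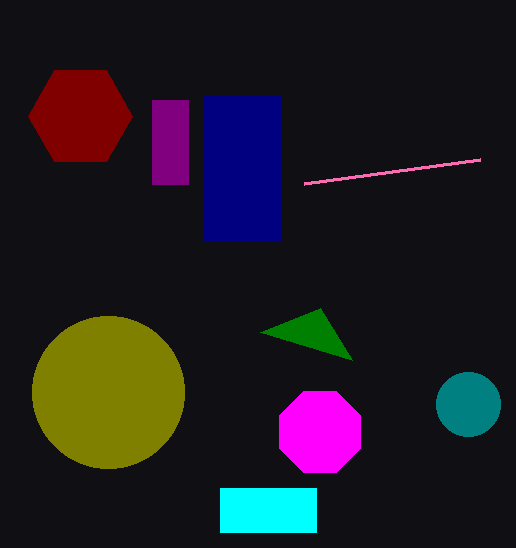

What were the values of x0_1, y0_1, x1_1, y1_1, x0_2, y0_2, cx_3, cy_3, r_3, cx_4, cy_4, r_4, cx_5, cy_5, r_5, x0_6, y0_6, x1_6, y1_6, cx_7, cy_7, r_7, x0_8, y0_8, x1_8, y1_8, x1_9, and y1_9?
x0_1 = 204
y0_1 = 96
x1_1 = 280
y1_1 = 240
x0_2 = 260
y0_2 = 332
cx_3 = 468
cy_3 = 404
r_3 = 32
cx_4 = 108
cy_4 = 392
r_4 = 76
cx_5 = 320
cy_5 = 432
r_5 = 44
x0_6 = 152
y0_6 = 100
x1_6 = 188
y1_6 = 184
cx_7 = 80
cy_7 = 116
r_7 = 52
x0_8 = 220
y0_8 = 488
x1_8 = 316
y1_8 = 532
x1_9 = 304
y1_9 = 184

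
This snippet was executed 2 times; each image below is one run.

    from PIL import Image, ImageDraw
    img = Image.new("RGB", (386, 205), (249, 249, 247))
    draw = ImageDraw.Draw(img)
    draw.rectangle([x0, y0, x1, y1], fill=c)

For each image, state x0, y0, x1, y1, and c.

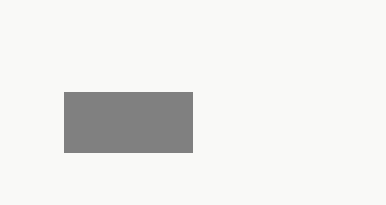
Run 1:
x0 = 64
y0 = 92
x1 = 192
y1 = 152
c = 'gray'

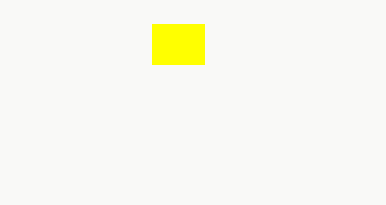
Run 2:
x0 = 152, y0 = 24, x1 = 204, y1 = 64, c = 'yellow'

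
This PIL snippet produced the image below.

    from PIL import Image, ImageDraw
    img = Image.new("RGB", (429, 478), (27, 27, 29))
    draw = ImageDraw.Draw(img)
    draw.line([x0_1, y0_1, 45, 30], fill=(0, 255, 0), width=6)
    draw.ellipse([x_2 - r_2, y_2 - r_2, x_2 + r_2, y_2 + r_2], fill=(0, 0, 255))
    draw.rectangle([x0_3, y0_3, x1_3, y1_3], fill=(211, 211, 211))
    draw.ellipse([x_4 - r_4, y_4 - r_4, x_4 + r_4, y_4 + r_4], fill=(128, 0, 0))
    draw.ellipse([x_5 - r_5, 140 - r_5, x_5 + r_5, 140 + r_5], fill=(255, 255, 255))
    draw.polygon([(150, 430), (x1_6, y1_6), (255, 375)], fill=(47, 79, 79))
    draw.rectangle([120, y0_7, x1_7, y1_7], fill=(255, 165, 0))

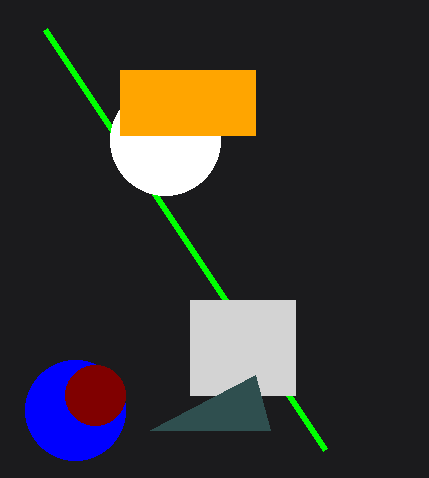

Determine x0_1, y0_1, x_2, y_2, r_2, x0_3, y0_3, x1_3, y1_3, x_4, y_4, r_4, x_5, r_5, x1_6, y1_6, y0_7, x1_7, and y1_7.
x0_1 = 325; y0_1 = 450; x_2 = 75; y_2 = 410; r_2 = 50; x0_3 = 190; y0_3 = 300; x1_3 = 295; y1_3 = 395; x_4 = 95; y_4 = 395; r_4 = 30; x_5 = 165; r_5 = 55; x1_6 = 270; y1_6 = 430; y0_7 = 70; x1_7 = 255; y1_7 = 135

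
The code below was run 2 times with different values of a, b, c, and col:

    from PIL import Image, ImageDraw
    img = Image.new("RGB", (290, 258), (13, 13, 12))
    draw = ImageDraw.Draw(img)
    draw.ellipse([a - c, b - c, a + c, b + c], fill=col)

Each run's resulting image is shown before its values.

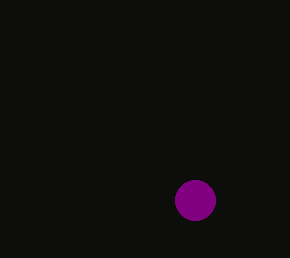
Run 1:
a = 195
b = 200
c = 20
col = 'purple'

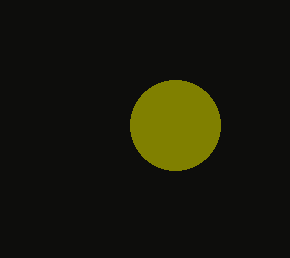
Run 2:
a = 175
b = 125
c = 45
col = 'olive'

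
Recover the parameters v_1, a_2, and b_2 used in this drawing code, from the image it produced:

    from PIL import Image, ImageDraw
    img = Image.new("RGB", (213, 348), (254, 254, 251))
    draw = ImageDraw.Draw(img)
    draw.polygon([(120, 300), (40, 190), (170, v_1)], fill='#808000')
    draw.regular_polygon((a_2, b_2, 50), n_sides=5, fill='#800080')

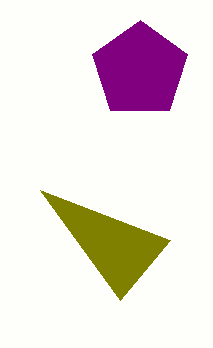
v_1 = 240; a_2 = 140; b_2 = 70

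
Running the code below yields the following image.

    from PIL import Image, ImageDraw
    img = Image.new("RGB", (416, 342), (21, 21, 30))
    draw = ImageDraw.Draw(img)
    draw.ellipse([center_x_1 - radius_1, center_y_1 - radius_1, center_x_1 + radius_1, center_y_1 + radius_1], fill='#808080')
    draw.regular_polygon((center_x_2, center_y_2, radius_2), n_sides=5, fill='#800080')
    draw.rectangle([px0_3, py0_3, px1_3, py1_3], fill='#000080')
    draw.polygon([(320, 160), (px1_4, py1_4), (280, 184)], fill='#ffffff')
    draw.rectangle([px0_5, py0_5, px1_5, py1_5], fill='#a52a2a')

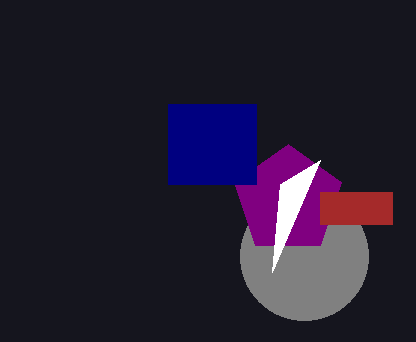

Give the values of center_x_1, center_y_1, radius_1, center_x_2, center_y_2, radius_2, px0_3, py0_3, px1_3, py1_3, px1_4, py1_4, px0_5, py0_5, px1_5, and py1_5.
center_x_1 = 304
center_y_1 = 256
radius_1 = 64
center_x_2 = 288
center_y_2 = 200
radius_2 = 56
px0_3 = 168
py0_3 = 104
px1_3 = 256
py1_3 = 184
px1_4 = 272
py1_4 = 272
px0_5 = 320
py0_5 = 192
px1_5 = 392
py1_5 = 224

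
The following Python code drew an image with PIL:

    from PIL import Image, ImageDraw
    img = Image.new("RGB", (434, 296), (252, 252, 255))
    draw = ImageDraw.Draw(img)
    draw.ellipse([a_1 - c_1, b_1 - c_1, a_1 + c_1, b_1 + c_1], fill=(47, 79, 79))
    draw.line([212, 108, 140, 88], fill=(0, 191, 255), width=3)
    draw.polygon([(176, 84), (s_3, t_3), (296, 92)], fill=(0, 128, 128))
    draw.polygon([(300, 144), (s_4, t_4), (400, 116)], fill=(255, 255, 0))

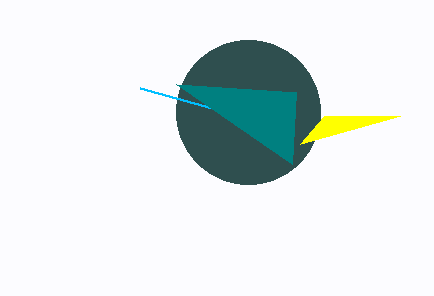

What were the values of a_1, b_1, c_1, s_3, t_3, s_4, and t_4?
a_1 = 248, b_1 = 112, c_1 = 72, s_3 = 292, t_3 = 164, s_4 = 324, t_4 = 116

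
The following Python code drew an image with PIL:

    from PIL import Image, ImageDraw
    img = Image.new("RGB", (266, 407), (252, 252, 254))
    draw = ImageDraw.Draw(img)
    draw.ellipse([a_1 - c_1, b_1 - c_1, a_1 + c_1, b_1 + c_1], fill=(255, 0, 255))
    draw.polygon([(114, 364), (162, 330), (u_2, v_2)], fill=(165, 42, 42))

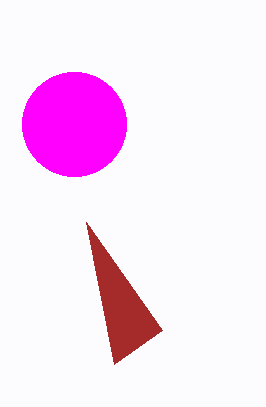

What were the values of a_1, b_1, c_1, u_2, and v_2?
a_1 = 74, b_1 = 124, c_1 = 52, u_2 = 86, v_2 = 222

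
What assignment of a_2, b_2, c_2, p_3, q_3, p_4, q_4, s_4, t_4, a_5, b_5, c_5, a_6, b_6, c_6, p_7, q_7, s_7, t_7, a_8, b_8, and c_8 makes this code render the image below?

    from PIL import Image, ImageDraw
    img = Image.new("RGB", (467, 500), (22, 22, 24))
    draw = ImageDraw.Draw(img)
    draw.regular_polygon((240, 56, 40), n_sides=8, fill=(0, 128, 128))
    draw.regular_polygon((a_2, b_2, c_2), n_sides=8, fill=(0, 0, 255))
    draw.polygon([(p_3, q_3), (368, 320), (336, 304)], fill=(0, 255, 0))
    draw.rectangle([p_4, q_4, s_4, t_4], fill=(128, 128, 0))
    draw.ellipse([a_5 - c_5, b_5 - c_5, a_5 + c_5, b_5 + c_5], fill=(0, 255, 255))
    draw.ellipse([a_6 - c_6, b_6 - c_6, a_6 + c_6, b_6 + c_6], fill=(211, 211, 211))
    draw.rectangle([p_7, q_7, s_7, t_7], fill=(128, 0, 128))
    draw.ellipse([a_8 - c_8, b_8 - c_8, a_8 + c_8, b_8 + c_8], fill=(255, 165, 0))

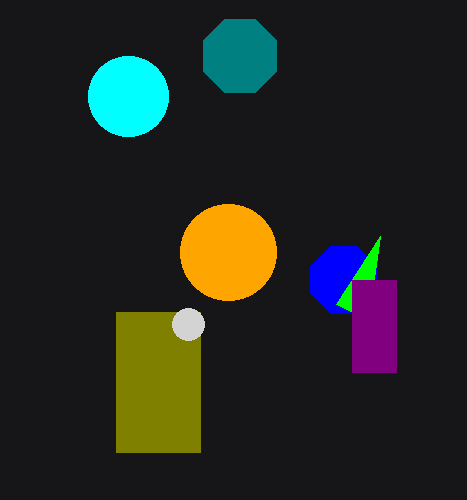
a_2 = 344
b_2 = 280
c_2 = 36
p_3 = 380
q_3 = 236
p_4 = 116
q_4 = 312
s_4 = 200
t_4 = 452
a_5 = 128
b_5 = 96
c_5 = 40
a_6 = 188
b_6 = 324
c_6 = 16
p_7 = 352
q_7 = 280
s_7 = 396
t_7 = 372
a_8 = 228
b_8 = 252
c_8 = 48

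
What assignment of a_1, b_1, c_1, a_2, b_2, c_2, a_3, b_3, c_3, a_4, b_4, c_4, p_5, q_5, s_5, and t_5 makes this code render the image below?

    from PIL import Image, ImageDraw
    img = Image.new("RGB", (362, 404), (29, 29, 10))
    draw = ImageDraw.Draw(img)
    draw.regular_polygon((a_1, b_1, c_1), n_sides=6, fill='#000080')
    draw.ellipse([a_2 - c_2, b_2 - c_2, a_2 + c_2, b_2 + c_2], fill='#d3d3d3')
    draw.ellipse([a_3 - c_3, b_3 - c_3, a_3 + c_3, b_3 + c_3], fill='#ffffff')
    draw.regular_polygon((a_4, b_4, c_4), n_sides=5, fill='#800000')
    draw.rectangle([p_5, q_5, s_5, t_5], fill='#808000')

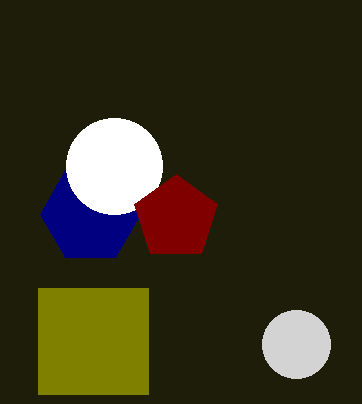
a_1 = 90
b_1 = 214
c_1 = 50
a_2 = 296
b_2 = 344
c_2 = 34
a_3 = 114
b_3 = 166
c_3 = 48
a_4 = 176
b_4 = 218
c_4 = 44
p_5 = 38
q_5 = 288
s_5 = 148
t_5 = 394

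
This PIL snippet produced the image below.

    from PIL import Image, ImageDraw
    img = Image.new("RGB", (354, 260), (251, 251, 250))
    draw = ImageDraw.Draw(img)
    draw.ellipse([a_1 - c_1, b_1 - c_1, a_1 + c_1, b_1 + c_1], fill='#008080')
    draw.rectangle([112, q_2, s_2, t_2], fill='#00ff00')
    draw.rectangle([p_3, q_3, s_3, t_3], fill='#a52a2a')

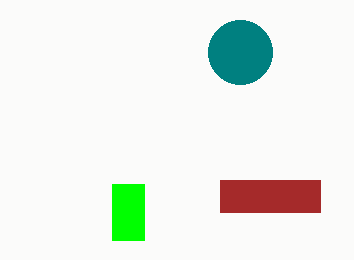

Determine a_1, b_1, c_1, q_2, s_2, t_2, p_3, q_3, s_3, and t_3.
a_1 = 240; b_1 = 52; c_1 = 32; q_2 = 184; s_2 = 144; t_2 = 240; p_3 = 220; q_3 = 180; s_3 = 320; t_3 = 212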